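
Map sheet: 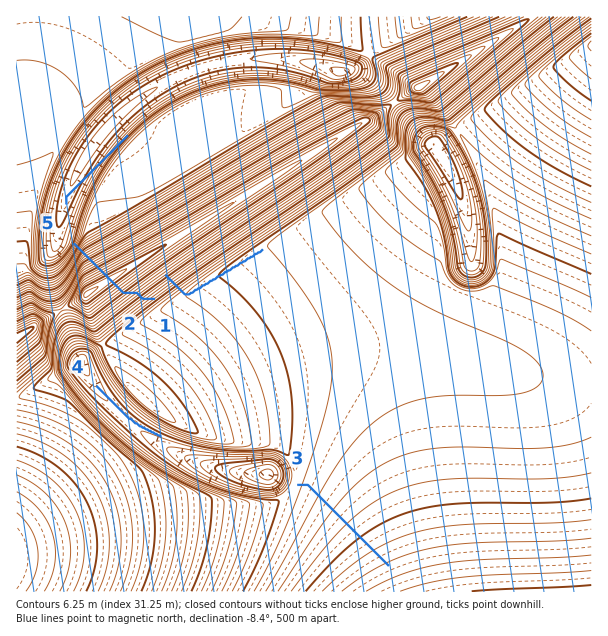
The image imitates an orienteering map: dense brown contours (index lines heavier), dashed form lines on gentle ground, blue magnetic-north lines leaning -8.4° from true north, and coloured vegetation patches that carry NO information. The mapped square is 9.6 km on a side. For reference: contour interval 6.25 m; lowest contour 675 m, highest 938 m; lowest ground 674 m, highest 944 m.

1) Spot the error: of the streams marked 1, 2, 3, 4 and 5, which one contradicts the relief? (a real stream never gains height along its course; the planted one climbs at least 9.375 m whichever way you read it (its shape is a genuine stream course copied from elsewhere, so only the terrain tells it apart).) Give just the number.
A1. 2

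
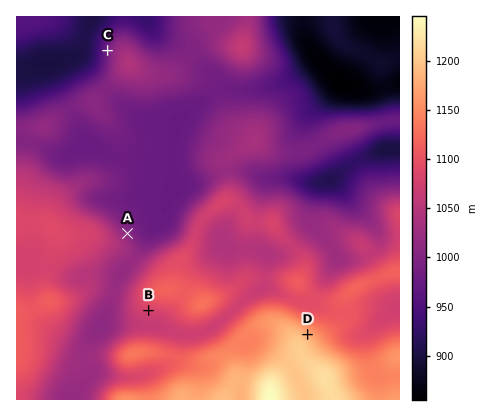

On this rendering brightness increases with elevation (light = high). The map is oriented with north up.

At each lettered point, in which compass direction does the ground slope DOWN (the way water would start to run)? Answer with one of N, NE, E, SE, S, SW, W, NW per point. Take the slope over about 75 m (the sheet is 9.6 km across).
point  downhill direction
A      NE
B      S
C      W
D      NE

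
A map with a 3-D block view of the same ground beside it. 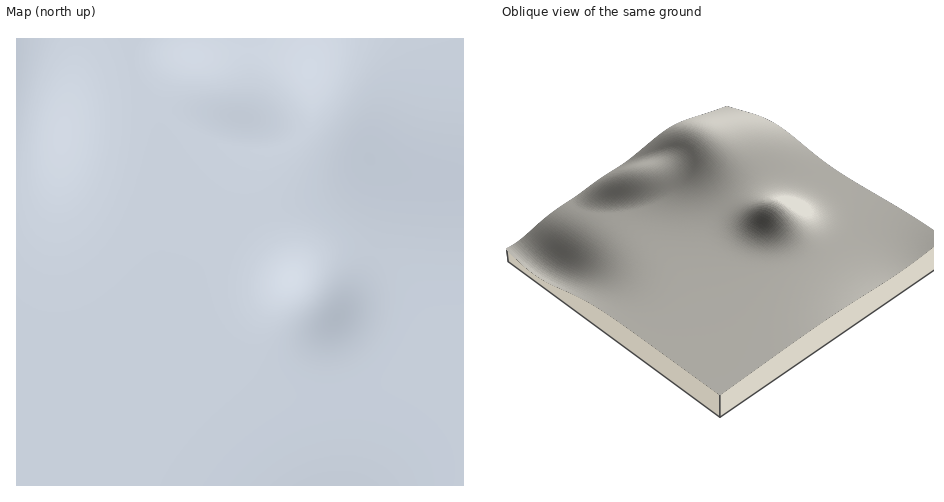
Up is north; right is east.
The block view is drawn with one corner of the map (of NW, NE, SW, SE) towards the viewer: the SW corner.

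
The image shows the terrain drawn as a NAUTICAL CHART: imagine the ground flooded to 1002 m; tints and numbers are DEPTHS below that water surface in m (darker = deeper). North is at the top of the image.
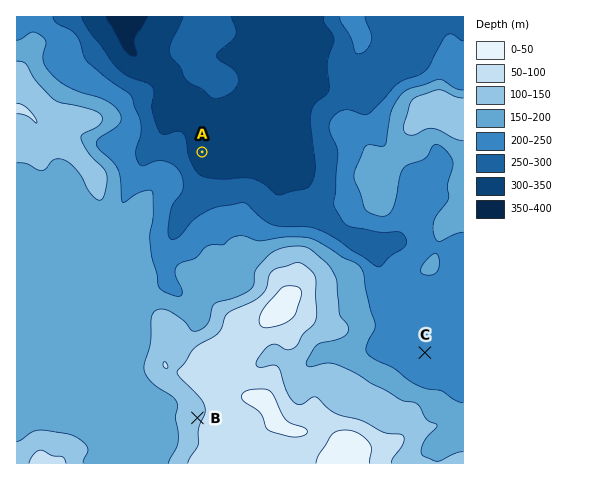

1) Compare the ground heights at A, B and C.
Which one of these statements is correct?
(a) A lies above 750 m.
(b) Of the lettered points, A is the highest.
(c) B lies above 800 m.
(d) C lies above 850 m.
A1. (c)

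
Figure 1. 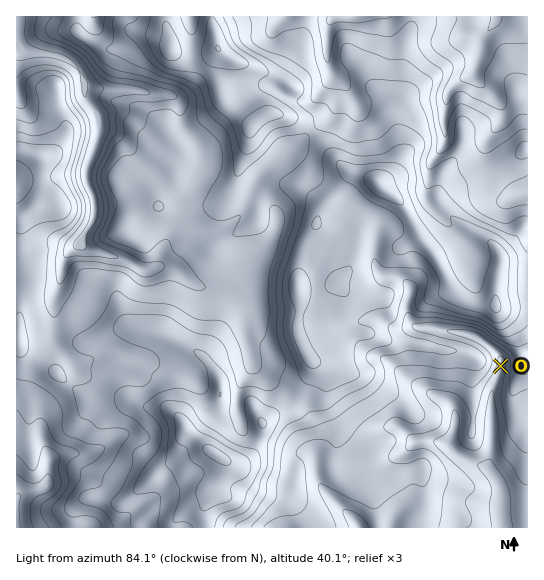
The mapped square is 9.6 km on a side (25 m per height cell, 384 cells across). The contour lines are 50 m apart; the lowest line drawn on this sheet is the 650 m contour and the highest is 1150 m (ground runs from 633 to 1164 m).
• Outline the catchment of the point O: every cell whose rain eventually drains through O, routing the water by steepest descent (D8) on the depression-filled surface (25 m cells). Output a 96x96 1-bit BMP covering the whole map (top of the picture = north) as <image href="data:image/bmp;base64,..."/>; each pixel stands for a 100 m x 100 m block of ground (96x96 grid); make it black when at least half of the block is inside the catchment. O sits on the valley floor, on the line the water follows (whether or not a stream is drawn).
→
<image width="96" height="96" href="data:image/bmp;base64,Qk2+BAAAAAAAAD4AAAAoAAAAYAAAAGAAAAABAAEAAAAAAIAEAAATCwAAEwsAAAIAAAAAAAAA////AAAAAAAAAAAAAAAAAAAAAAAAAAAAAAAAAAAAAAAAAAAAAAAAAAAAAAAAAAAAAAAAAAAAAAAAAAAAAAAAAAAAAAAAAAAAAAAAAAAAAAAAAAAAAAAAAAAAAAAAAAAAAAAAAAAAAAAAAAAAAAAAAAAAAAAAAAAAAAAAAAAAAAAAAAAAAAAAAAAAAAAAAAAAAAAAAAAAAAAAAAAAAAAAAAAAAAAAAAAAAAAAAAAAAAAAAAAAAAAAAAAAAAAAAAAAAAAAAAAAAAAAAAAAAAAAAAAAAAAAAAAAAAAAAAAAAAAAAAAAAAAAAAAAAAAAAAAAAAAAAAAAAAAAAAAAAAAAAAAAAAAAAAAAAAAAAAAAAAAAAAAAAAAAAAAAAAAAAAAAAAAAAAAAAAAAAAAAAAAAAAAAAAAAAAAAAAAAAAAAAAAAAAAAAAAAAAAAAAAAAAAAAAAAAAAAAAAAAAAAAAAAAAAAAAAAAAAAAAAAAAAAAAAAAAAAAAAAAAAAAHwAAAAAAAABgAAAAf4AAAAAAAADwAAAB/4AAAAAAAAD4AAA//4AAAAAAAAD8AAf//4AAAAAAAAH+Af///4AAAAAAAAH//////4AAAAAAAAH//////wAAAAAAAAH//////gAAAAAAAAH//////AAAAAAAAAH/////+AAAAAAAAAH/////8AAAAAAAAAH////+AAAAAAAAAAH////4AAAAAAAAAAH////wAAAAAAAAAAH////gAAAAAAAAAAH////gAAAAAAAAAAH////gAAAAAAAAAAH////AAAAAAAAAAAD///+AAAAAAAAAAAD///+AAAAAAAAAAAD///8AAAAAAAAAAAB///4AAAAAAAAAAAB///4AAAAAAAAAAAB///wAAAAAAAAAAAA///gAAAAAAAAAAAA///gAAAAAAAAAAAA///AAAAAAAAAAAAAf//AAAAAAAAAAAAAf/+AAAAAAAAAAAAAP/+AAAAAAAAAAAAAH/8AAAAAAAAAAAAAD/4AAAAAAAAAAAAAB/gAAAAAAAAAAAAAA/AAAAAAAAAAAAAAAeAAAAAAAAAAAAAAAAAAAAAAAAAAAAAAAAAAAAAAAAAAAAAAAAAAAAAAAAAAAAAAAAAAAAAAAAAAAAAAAAAAAAAAAAAAAAAAAAAAAAAAAAAAAAAAAAAAAAAAAAAAAAAAAAAAAAAAAAAAAAAAAAAAAAAAAAAAAAAAAAAAAAAAAAAAAAAAAAAAAAAAAAAAAAAAAAAAAAAAAAAAAAAAAAAAAAAAAAAAAAAAAAAAAAAAAAAAAAAAAAAAAAAAAAAAAAAAAAAAAAAAAAAAAAAAAAAAAAAAAAAAAAAAAAAAAAAAAAAAAAAAAAAAAAAAAAAAAAAAAAAAAAAAAAAAAAAAAAAAAAAAAAAAAAAAAAAAAAAAAAAAAAAAAAAAAAAAAAAAAAAAAAAAAAAAAAAAAAAAAAAAAAAAAAAAAAAAAAAAAAAAAAAAAAAAAAAAAAAAAAAAAAAAAAAAAAAAAAAAAAAAAAAAAAAAAAAAAAAAAAAAAAA="/>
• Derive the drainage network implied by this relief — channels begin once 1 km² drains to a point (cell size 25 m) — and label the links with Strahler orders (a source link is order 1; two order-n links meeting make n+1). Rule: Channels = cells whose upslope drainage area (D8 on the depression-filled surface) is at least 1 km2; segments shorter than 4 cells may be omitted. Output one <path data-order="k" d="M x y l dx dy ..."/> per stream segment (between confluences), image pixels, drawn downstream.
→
<path data-order="1" d="M277 527l9 0"/><path data-order="1" d="M150 499l-12 8-20 20-32 0"/><path data-order="3" d="M490 471l7 8 2 10 2 1 0 31 1 1 0 5"/><path data-order="2" d="M49 462l0 19-2 1 0 3-4 4-10 1-2 1-5 0-8 6 0 4-1 1 0 25"/><path data-order="1" d="M314 454l1 1 0 15 2 1 0 6 4 9 34 35 4 6"/><path data-order="2" d="M453 449l8 8 16 8 9 2 4 4"/><path data-order="1" d="M42 439l1 6 3 4 1 6 2 2 0 5"/><path data-order="1" d="M117 438l-12 9-11 6-5 0-2 1-25 0-7 3-6 5"/><path data-order="1" d="M398 427l3 2 13 13 7 0 1-1 13 0 6 2 4 0 8 6"/><path data-order="1" d="M238 411l0-5-1-1 1-14 4-9 4-4 5-9 0-11-1-1-1-10-2-1 0-5-1-2 0-36-13-13-4 0-2-1-20 0-1-2"/><path data-order="1" d="M415 385l8 5 16 8 6 1 9 10 0 4 1 1 0 9-1 2-1 10-2 2 0 9 2 3"/><path data-order="2" d="M73 363l-18-17-1-3 0-46 4-8 1-10 2-1 0-5 1-2 0-6 3-7 20-20"/><path data-order="1" d="M151 361l-8-2-1-1-4 0-1-1-6 0-1-2-4 0-7-2-14 0-19 9-3 0-1 1-9 0"/><path data-order="2" d="M417 327l14 0 2 2 13 1 1 1 7 0 1 2 8 0 2 1 4 0 1 1 8 2 12 10 1 0 8 8 2 3 0 12-2 1-1 7-4 7-1 8-2 1 0 60-1 1 0 16"/><path data-order="1" d="M355 325l7-4 4 0 1-2 12 0 11 8 27 0"/><path data-order="2" d="M206 287l-8-1-15-13-6-4-3 0-1-2-18 0"/><path data-order="2" d="M155 267l-5 3-7 0-17-11-8-1-1-1-4 0-10-4-4 0-1-2-8-1-5-3 0-9"/><path data-order="1" d="M245 265l-3 4 0 2-3 6-10 10-23 0"/><path data-order="1" d="M466 243l-33-34-3-4-3-6 0-14 2-2 0-16 5-9 7-8 4-8 0-36 1-1 0-7 1-1 0-3 2-3 12-12 9-4 4-4"/><path data-order="3" d="M85 238l1-8 4-4 4-9 0-18-8-18 0-11 1-1 0-4 3-4 0-3 3-4 2-11 3-5 0-15-1-1-2-12"/><path data-order="1" d="M347 215l6-5 6 0 12 5 8 8 0 6-2 6 0 7-2 1 0 23 10 11 12 0 6 4 7 6 0 8-3 7 0 13 3 6 7 6"/><path data-order="1" d="M513 197l4-3 9-1 1-2"/><path data-order="1" d="M283 154l-1 0-9 9-2 0-13 14-4 8-1 6-3 4 0 3-7 13-14 15-6 3-30 0-2 1-6 0-10 4-10 11-3 6 0 10-7 6"/><path data-order="1" d="M201 153l0-3-6-9-9-10-4-6 0-6-1-1 0-13-8-10-22-1-1-1-5 0-2-2-5 0-1-1-50 0 0-8-5-7"/><path data-order="1" d="M499 123l2-1 0-17-7-8 0-2-20-20 0-4"/><path data-order="1" d="M98 114l-3-4"/><path data-order="3" d="M95 110l-9-11 0-2-1-2 0-6-2-2 0-9-1-3"/><path data-order="1" d="M357 105l-2-4-8-12-16-16"/><path data-order="1" d="M282 94l4 1 3 3 6 1 2 2 13 0 3-2 17-17 1-9"/><path data-order="1" d="M17 89l0-30 2-5 0-3-2-2 0-6"/><path data-order="3" d="M82 75l-5-8-6-5-10-5-3 0-1-2-6 0-1-1-8 0-1-1-12 0-2-2-2 0-8-8"/><path data-order="2" d="M331 73l-2-10-2-1 0-35 2-1 0-3 5-5 3 0 1-1 20 0"/><path data-order="2" d="M474 71l3-9 1-1 0-3 1-1 0-4 2-2 0-10 1-2 0-2 12-12 3-8"/><path data-order="3" d="M17 43l0-26"/><path data-order="1" d="M375 17l-17 0"/>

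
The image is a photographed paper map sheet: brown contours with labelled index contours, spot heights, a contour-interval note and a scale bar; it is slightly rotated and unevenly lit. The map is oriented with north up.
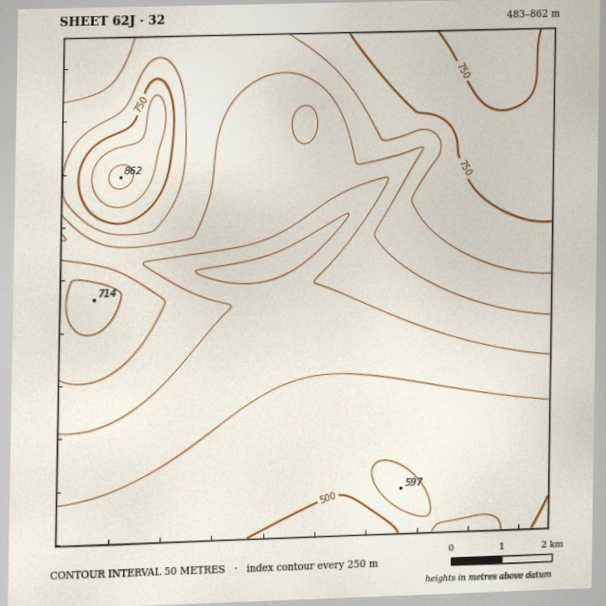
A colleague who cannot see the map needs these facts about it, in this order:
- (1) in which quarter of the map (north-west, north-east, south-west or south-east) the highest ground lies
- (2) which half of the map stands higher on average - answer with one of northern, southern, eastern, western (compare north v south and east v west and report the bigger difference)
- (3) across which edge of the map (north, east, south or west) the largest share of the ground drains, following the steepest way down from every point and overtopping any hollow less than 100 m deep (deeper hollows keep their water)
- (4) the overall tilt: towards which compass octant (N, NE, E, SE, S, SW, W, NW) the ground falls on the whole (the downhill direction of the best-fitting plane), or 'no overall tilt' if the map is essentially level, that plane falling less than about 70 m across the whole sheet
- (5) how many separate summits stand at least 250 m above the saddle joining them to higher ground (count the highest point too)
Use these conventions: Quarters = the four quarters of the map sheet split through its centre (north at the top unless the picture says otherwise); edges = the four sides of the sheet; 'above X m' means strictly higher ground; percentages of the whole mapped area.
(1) Look to the north-west quarter for the highest ground.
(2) On average the northern half of the map is the higher ground.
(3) The largest share of the runoff leaves by the southern edge.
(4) Overall the map slopes down towards the south.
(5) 1 summit rises at least 250 m above its surroundings.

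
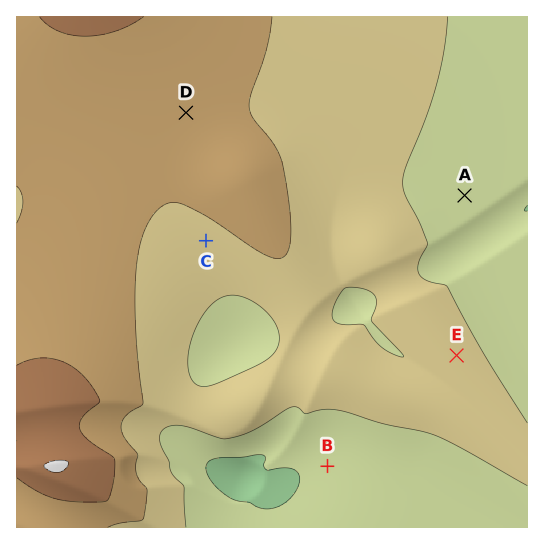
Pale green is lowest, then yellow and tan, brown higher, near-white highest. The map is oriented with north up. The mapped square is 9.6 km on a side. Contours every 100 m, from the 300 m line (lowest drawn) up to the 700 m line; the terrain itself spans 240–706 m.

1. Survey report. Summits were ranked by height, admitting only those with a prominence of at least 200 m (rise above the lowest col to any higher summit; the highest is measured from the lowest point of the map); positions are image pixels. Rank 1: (57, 465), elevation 706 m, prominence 466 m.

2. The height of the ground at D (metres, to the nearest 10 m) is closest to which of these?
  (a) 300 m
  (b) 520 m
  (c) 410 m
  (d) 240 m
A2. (b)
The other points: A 370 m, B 320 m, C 470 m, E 440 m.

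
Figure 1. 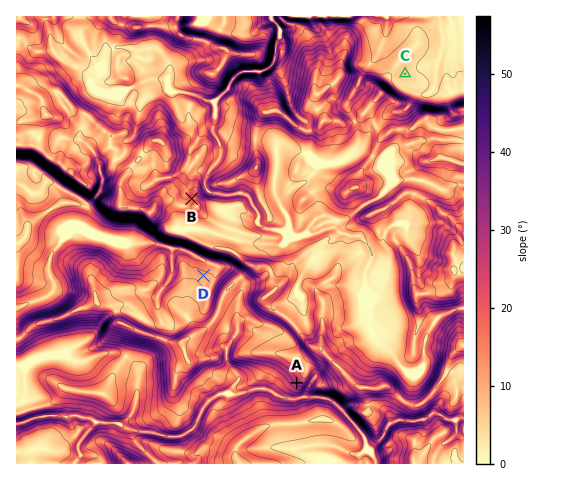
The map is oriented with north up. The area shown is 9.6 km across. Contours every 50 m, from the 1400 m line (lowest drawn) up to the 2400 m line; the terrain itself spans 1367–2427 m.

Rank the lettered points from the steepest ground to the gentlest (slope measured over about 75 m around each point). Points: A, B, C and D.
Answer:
A B D C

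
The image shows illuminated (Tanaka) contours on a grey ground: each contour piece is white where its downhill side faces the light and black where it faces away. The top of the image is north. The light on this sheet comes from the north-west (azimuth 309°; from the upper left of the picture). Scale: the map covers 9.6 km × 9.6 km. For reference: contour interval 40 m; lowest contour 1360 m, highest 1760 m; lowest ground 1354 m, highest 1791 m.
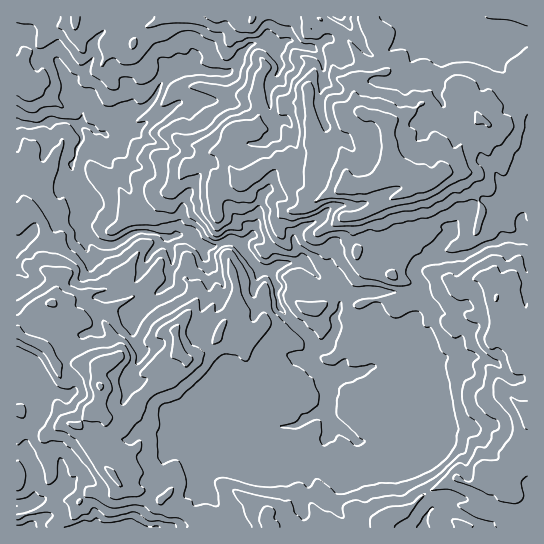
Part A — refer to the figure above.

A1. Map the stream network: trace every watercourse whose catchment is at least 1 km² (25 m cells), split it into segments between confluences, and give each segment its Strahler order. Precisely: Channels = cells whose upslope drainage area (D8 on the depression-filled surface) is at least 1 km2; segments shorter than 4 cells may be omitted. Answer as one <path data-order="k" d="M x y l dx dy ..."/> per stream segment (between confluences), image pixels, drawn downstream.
<path data-order="1" d="M89 527l-12 0"/><path data-order="1" d="M425 521l-2 2 0 4"/><path data-order="1" d="M62 487l-17 12-3 0-1 2-6 0-4 2-8 2-1 1-5 0"/><path data-order="1" d="M199 481l0-4 3-3 1-4 10-9 2-2 6 0 6-4 27-26 5-2"/><path data-order="1" d="M339 457l0-8-9-11-1-5"/><path data-order="1" d="M409 450l-6 0-13-9-15 0"/><path data-order="2" d="M375 441l-20 0-9-10-12-8-4-1"/><path data-order="1" d="M173 439l4-6 1-6 21-24 10 2 5 4 4 1 4 4"/><path data-order="2" d="M329 433l0-8 1-3"/><path data-order="2" d="M259 427l23 0 1-1 12 0 16-11 6-2 8 0 2-3"/><path data-order="1" d="M446 427l-19-9-20 0-20 21-10 0-2 2"/><path data-order="3" d="M330 422l-1-7-2-1 0-4"/><path data-order="2" d="M222 414l4 4 12-1 1-2 8 2 10 9 2 1"/><path data-order="3" d="M327 410l0-21-5-7 0-8-1-3"/><path data-order="1" d="M25 383l-2-1-6 0 0-1"/><path data-order="1" d="M130 375l1-5 6-5 4-8 0-7-6-8-1-8-1-1 0-14 5-8 21-21 8-5 3-4 1-30-1-1-1-9-2 0-6-7"/><path data-order="3" d="M321 371l-6-2-1-6-3-2 0-12-1-2 0-8-1-2"/><path data-order="2" d="M387 363l-4 3-10 0-10 5-2 0-2 2-6 0-4 2-16 0-2-1-6 0-4-3"/><path data-order="1" d="M461 362l-6-4-10 0-12 7-6 5-28 0-6-7-6 0"/><path data-order="1" d="M409 338l-2 1-1 7-16 16-3 1"/><path data-order="3" d="M309 337l-14-14-4-2-12-14-1-2 0-7-1-1 0-11-4-8 0-4-4-3-8-1-3-3"/><path data-order="1" d="M85 334l5-3 7 0 0-13-4-8-3-3 0-6 5-4 15 0 21-11 8-9 10-22 14-14-1-4-3-3"/><path data-order="3" d="M258 267l-5-5-3-5-16-15"/><path data-order="1" d="M209 263l-4-5 0-3-3-4 0-4-1-1"/><path data-order="2" d="M302 262l-13 0-2 1-8 2-5 4-4 0-1 1-11-3"/><path data-order="2" d="M427 259l-8 3-4 4 0 8 2 1 0 3 4 5 0 3-3 4-3 1-50 0-2 2-4 0-1 1-7 1-5 3-7 7 0 5-4 5 0 3-1 1 3 6 0 4-4 8-3 2-1 6-3 2-8 0-9-10"/><path data-order="3" d="M201 246l-3-1-5-6 0-1-2 0-4-4-14 1"/><path data-order="3" d="M234 242l-11 0-6 4-16 0"/><path data-order="2" d="M513 239l-7 0-8 4-9 0-7 3-3 3-10 5-7 1-1 2-6 0-1 1-23 0-1 1-3 0"/><path data-order="1" d="M401 237l2 0 10-4 4 0 5-3 8 0 1-1 8 0 2-2 8 0 2 3 0 4-2 1-18 18 0 4-4 2"/><path data-order="3" d="M173 235l-8 0-2-1-2 0"/><path data-order="1" d="M253 235l-6 4-2 4-8 0-3-1"/><path data-order="3" d="M159 234l-2 0-2-1-6 0-2-2-9 0-7 3-16 11-9 0-1-2-6 0-2-1-11-11-3-1-2-4 0-7 1-1 0-12-3-4 0-3-2-4 0-4-4-8 0-17 1-1 0-6 1-1 0-7 7-10 0-4-13-16"/><path data-order="1" d="M321 218l-8 5-3 0-8 4-8 8 0 7 8 13 0 7"/><path data-order="1" d="M527 199l-1 11-4 7 0 6 1 2-1 2 0 4-9 8"/><path data-order="1" d="M334 138l-7-7 0-2-5-10-1-9-2-1 0-12 2-2 0-6 2-6 0-21-2-5-8-8-3-2-7 0-8-4-2-2-7 0-7 6-8 0"/><path data-order="2" d="M105 133l-6 0-1-2-3 0-5-5-3 0-5-4-3 0"/><path data-order="2" d="M79 122l-10-1"/><path data-order="3" d="M69 121l-8 0-2 1-4 0-2 3-36 0"/><path data-order="1" d="M274 121l-3-3 0-5-1-2 0-9-1-1 0-15 2-5 7-7 3-7 0-4-6-6-1-8-3-2"/><path data-order="1" d="M431 115l6-2 5-6 0-5-4-5 0-15-1-1 0-8 12-19 0-7-2-1"/><path data-order="1" d="M178 103l-20 14-9 4-14 10-13 2-5 2-10 0-2-2"/><path data-order="1" d="M69 82l4 15 10 10 0 8-1 2 0 2-3 3"/><path data-order="1" d="M413 59l0-2 2-4 10-10 1 0 5-5 7 0 1-3"/><path data-order="2" d="M271 47l-6-4-12 0-3 2-9 9-4 9-10 10-8 0-1-2-13 0-2-1-17 0-1-1-6 0-4 4-2 0-4 4-2 0-5 5-3 4 0 3-4 8-10 12-8 4-11 2-4 4-8 4-8 8 0 2-1 0"/><path data-order="2" d="M447 46l-8-8 0-3"/><path data-order="2" d="M439 35l6-10 1-8"/><path data-order="1" d="M474 35l-5 0-3 2-8 8-3 1-8 0"/>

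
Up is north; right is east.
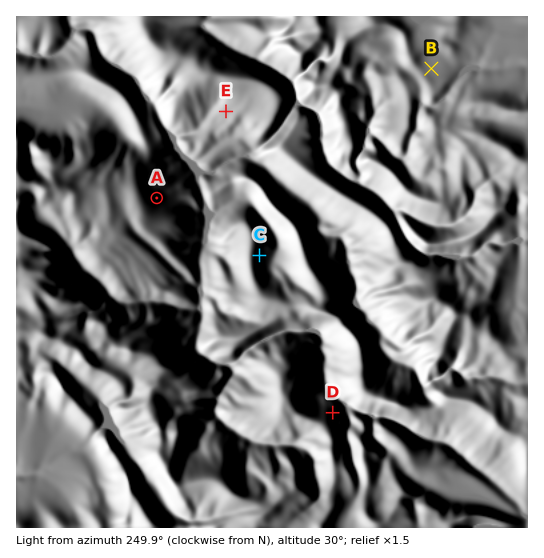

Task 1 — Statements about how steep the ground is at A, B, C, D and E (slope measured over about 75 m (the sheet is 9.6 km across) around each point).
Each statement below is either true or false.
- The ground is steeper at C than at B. true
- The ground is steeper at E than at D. false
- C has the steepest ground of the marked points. false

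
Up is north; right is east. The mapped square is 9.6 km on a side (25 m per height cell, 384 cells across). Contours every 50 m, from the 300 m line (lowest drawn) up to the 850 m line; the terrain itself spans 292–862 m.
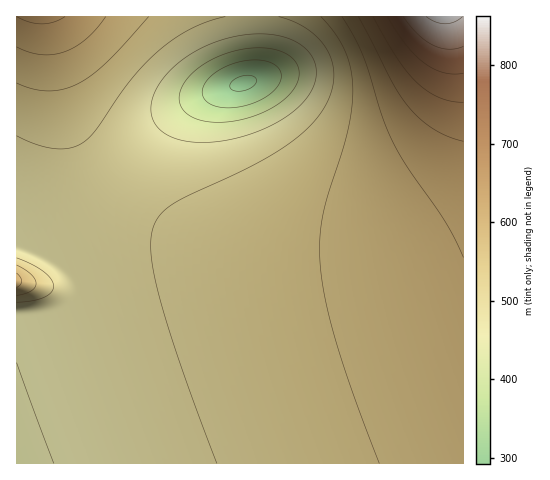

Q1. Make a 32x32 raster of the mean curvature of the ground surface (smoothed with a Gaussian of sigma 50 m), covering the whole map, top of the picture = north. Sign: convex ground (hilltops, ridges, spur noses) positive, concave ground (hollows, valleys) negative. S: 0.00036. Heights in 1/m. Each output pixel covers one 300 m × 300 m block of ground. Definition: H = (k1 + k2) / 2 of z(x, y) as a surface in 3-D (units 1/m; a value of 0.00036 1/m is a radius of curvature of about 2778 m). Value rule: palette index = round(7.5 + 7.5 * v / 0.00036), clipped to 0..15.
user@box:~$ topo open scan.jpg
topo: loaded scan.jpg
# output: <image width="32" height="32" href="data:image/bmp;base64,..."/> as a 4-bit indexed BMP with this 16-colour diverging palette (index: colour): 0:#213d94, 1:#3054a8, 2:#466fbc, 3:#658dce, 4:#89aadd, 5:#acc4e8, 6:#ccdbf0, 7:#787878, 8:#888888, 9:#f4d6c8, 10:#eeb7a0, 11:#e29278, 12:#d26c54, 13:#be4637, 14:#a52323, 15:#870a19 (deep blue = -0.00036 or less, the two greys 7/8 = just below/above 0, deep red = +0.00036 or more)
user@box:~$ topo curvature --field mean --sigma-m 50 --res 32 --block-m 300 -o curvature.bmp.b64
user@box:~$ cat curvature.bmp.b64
<image width="32" height="32" href="data:image/bmp;base64,Qk12AgAAAAAAAHYAAAAoAAAAIAAAACAAAAABAAQAAAAAAAACAAATCwAAEwsAABAAAAAAAAAAlD0hAKhUMAC8b0YAzo1lAN2qiQDoxKwA8NvMAHh4eACIiIgAyNb0AKC37gB4kuIAVGzSADdGvgAjI6UAGQqHAIiIiIiIiIiIiIiIiIiIiIiIiIiIiIiIiIiIiIiIiIiIiIiIiIiIiIiIiIiIiIiIiIiIiIiIiIiIiIiIiIiIiIiIiIiIiIiIiIiIiIiIiIiIiIiIiIiIiIiIiIiIiIiIiIiIiIiIiIiIiIiIiIiIiIiIiIiIiIiIiIiIiIiIiIiIeIiIiIiIiIiIiIiIiIiIiHeIiIiIiIiIiIiIiIiIiIhFd4iIiIiIiIiIiIiIiIiIJEZ4iIiIiIiIiIiIiIiIh/+3eIiIiIiIiIiIiIiIh3f7ZXiIiIiIiIiIiIiIh3d3IEeIiIiIiIiIiIiIiHd3dyZ4iIiIiIiIiIiIiIh3d3d3iIiIiIiIiIiIiIiHd3d3d4iIiIiIiIiIiIiIh3d3d3d4iIiIiIiIiIiIiHd3d3d3eIiIiIiIiIiIiIh3d3d3d3iIiIiIiIiIiIiId3d3d3d3eIiIiIiIiIiIiHd3d3d3d3d3eIiIiIiIiIh3d3d3d3d3d3d3iImZiIiId3d4iHiId3d3d3d4iZiIiHd3iIiIiId3d2ZVVWeIiId3eIiIiIiId3dmUyETVnd3d3iIiIiIiIh3d2QwACRWZ3d4iIiIiIiIiIh3ZTM0VWZ3eIiZiIiIiIiIiIh3ZmZmd4iZmYiIiIiIiIiZiId3Z3eImZmIiIiIiIiIiIiId3d3iZqp"/>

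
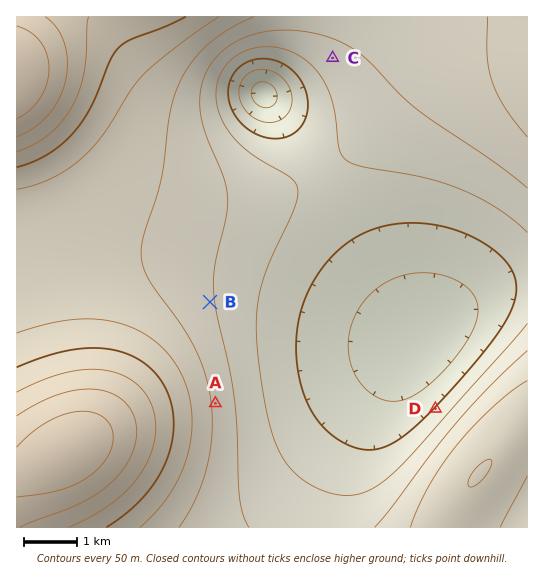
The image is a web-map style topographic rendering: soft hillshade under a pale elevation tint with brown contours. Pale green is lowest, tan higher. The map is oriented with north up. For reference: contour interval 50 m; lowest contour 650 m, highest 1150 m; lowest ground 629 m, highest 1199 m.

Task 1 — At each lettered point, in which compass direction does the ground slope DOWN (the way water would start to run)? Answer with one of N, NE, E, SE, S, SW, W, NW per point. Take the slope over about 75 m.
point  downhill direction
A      E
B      E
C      SW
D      NW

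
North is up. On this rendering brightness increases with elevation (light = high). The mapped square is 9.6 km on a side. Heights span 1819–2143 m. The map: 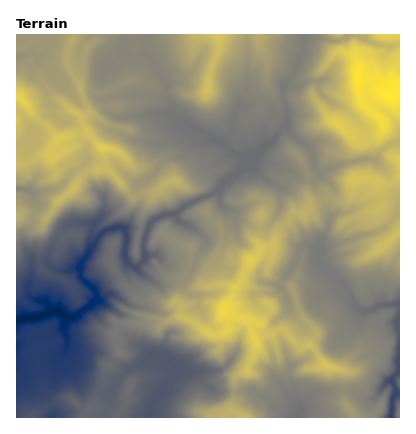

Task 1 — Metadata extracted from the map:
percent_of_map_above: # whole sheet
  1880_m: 95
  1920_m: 90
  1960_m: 80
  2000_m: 57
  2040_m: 31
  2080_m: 10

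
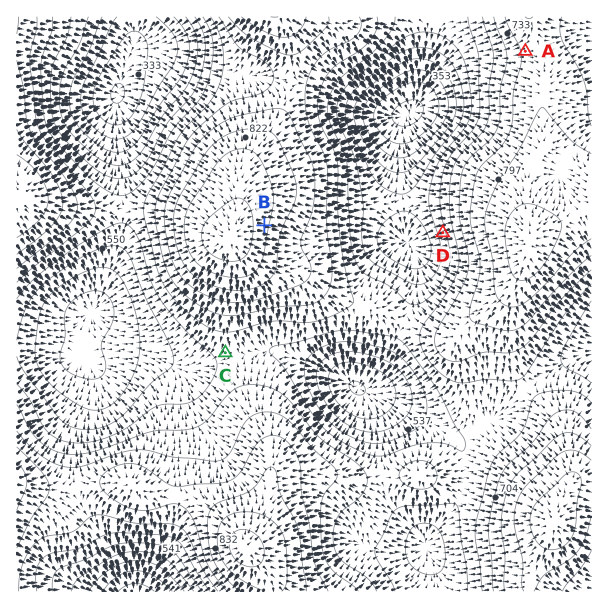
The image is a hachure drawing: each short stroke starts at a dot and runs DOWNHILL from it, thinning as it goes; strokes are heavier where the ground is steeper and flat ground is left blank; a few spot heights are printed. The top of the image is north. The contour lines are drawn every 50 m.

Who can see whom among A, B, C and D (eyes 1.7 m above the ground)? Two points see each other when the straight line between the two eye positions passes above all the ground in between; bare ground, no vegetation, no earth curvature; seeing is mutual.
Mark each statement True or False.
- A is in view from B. True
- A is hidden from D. True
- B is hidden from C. True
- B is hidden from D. False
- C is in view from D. False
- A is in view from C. False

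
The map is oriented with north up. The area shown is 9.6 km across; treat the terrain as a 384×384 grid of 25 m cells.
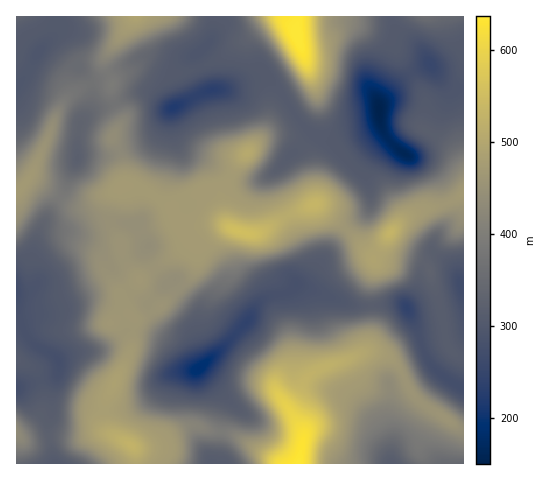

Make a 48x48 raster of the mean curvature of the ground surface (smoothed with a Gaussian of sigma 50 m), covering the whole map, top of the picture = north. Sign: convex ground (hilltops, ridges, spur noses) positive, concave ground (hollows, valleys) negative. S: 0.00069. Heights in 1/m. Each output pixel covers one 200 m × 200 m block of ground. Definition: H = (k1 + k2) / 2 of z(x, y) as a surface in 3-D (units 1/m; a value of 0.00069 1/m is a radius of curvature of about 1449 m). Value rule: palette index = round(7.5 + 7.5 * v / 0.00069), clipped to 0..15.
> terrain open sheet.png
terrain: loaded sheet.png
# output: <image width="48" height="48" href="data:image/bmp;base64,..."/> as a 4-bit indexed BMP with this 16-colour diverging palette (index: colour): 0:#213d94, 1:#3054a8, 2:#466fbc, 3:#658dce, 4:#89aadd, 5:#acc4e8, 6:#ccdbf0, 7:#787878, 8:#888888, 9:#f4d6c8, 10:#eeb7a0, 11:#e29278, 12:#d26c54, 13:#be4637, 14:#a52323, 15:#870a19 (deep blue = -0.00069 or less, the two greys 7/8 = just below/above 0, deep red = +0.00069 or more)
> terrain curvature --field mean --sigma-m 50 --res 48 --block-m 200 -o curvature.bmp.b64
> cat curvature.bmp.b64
<image width="48" height="48" href="data:image/bmp;base64,Qk32BAAAAAAAAHYAAAAoAAAAMAAAADAAAAABAAQAAAAAAIAEAAATCwAAEwsAABAAAAAAAAAAlD0hAKhUMAC8b0YAzo1lAN2qiQDoxKwA8NvMAHh4eACIiIgAyNb0AKC37gB4kuIAVGzSADdGvgAjI6UAGQqHAHZVQyOKhpl4vrM2MFv/yd0jeIhURryGd82FSdu5ieyHnqATFN2pmt4yiHdkSMlneP9kWv2qvdp3rHJ5jfxjSt50eWZ2R5h3eepFVLuruYeJy3v8zpUxTM7JeGaIZ3ZnrpRFI8uHdnm928/JlxACnbzaeHV4d3eL/zN3Jet3Z4d3Z5l2UgAH7Zm3WHVWd4rP+ieXNfyIiZQzNFZmUwSf/HeFWIh2aK3+cTiIQ86Zm6MmiYeIYlvv51dUaImoae+UEVaHMn7Jq7EViFOKdL3flHhUVomES/gRI4iXMzrsvNUQExBZhs2+hYqodmdzX+ICV5mpRUSKzOpEMyAGl4zMp4m9yoeHr5AWmph2RmIBm91mh1UAaVWcuZmbzMqZ7zBZqoVFd1IAer6FiqqBBoMp3LqYiKqr+xGKmGaJmGaKqJx0d5vKMnclzJZFm7vNtiSZmFeZh23+p4qGQ2irgyVmqmQ2it/9UzaZl2eHdjjsl5q8kzaIlyF4iGVnZDeYYyeZl2h3diSriIeN6TOHaFKJZVZlQxElYAiZlmiIhjN5mIZ53GB6dnVXZnd2VEM0MDmalWh4dVd5qHh2jMUouGdmZndmZFqDEniag3hXdGmqh4qGZ81ji2VohlZ3U3/8p0apYYl3ZGq5Z5mHZY3FSoMkRGiGR87u/iXIY4iGVGq4eId5mJq5VmcxAld0Ouy62ySWZmdleJqniXZnmYiZdXrLlREgGtqHmkJVRURWmpiHmYZWiId2Zpzd3YMAG8h6qVAHqJJHqGZ4mYdomIdXz//qisuXjLiv+qYB/9MlhleJhmZ5mIdr/7q8l4q7qYR++61gb+gRaZiIZmVph3dqt0V5qZmpiWAay5vZWbtSeqiIeZd4iHdmZVZ3ib3bnbAI3Kq8qLp3doq6mYiYiId3d5q7qazcz5AYu925u7qZZIzLmIiZmqmIiYQ3q6u92CJIVJy3e7u6dFd6uZqqqKypiYAAJ87ucSaJdneIeZzIUxNpqruIlEqHeLgAAmmnE3mrliRWmIvpRBJ3aZhVYhZ3if+hIzRTR6mZQABmmGr9UzNpeXRFU0m8u//2FWZmeqeGAAOYhjbvkzWuyoRGZWm93N/7Rnd3mndyBJyodkKf00Se64VYmHVWd679Z3Z3iXdAb/2XiGJf8yNZ3rVnaahUMTapZlVWipcQv8l3eGQ99iRFffhhA4qphkNoZTWWaaYAjbh3d3ZH22ZmV7hzADeZmHZ4Yxz5R5YRN6mHd3Zni6hqpTSKhTIzNXh3UD/6RmMTNauYd2ZpmKlq2WR5u5UQJYiHII/LdiE2Z7uGd3ZoqGZnqqdniruYh4h1Ae+rxhFomJhUiYZnmVSpRZt2eIq6qYhgCP+ZxDR5qnU0iYdXeae/gwWGZ2aJh3YgT/+HszaJqoQ2mYdWZ4V++0FERmZoiIUBv/9ltSV4iXNpmHh2dlMp/shjI1dWiHMH/95EynhmiGWId2eId2MEu7y6llZndTJM+84zmbx1d2aIdlVndTIVmJms7ZVXYiav+c0xV6pkVWqndw=="/>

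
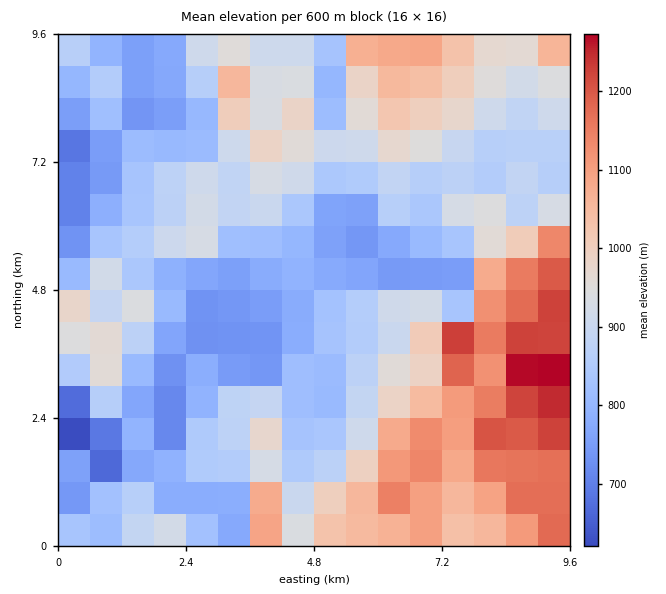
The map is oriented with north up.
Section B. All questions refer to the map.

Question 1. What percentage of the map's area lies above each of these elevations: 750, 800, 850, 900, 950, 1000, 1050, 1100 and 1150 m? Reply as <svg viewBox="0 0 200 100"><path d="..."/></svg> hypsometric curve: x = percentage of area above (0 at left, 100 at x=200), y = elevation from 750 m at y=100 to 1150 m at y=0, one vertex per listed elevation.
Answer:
<svg viewBox="0 0 200 100"><path d="M176 100l-32-12-27-13-26-13-21-12-16-12-15-13-13-13-7-12"/></svg>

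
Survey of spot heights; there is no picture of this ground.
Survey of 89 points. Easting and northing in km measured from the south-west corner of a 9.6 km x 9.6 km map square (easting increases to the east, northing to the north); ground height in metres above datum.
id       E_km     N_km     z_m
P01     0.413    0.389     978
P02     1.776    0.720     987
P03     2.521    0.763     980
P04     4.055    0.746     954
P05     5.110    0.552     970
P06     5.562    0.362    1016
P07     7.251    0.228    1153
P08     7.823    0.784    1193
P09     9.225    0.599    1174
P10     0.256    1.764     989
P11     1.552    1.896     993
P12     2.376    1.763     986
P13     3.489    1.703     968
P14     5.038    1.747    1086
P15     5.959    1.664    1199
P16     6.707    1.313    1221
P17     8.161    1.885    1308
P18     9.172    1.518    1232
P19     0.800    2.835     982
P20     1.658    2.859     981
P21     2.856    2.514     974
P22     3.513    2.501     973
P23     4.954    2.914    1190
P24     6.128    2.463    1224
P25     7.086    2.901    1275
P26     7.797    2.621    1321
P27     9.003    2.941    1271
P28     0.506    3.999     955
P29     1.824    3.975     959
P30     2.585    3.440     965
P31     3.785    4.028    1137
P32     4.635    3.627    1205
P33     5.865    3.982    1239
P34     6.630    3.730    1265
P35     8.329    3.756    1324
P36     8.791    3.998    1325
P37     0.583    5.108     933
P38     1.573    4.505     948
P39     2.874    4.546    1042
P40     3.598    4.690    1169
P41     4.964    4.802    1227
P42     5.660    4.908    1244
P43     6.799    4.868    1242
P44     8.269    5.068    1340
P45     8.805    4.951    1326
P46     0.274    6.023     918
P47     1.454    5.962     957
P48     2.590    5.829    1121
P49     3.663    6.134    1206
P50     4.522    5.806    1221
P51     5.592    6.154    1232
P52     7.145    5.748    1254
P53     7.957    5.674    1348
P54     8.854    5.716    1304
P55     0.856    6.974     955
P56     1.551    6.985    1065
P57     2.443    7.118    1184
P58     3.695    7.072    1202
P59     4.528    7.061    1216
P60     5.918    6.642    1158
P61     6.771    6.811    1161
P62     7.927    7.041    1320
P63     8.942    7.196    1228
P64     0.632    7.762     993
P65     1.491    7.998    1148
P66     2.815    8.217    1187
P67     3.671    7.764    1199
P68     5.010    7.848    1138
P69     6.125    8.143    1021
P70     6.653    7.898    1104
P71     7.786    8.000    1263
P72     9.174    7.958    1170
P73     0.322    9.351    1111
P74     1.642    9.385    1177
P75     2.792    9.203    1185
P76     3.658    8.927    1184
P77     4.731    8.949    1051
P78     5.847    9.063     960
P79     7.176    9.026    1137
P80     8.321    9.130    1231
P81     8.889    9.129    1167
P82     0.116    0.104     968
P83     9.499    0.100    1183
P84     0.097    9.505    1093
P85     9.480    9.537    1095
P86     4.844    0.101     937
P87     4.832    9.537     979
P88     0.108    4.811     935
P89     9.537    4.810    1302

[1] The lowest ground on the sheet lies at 910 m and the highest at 1360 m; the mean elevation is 1135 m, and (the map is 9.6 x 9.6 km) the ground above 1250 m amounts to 16.3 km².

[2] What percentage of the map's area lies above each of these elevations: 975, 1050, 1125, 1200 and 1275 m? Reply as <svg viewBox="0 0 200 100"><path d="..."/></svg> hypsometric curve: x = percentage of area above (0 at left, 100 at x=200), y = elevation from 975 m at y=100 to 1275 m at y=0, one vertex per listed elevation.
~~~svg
<svg viewBox="0 0 200 100"><path d="M168 100l-33-25-18-25-43-25-49-25"/></svg>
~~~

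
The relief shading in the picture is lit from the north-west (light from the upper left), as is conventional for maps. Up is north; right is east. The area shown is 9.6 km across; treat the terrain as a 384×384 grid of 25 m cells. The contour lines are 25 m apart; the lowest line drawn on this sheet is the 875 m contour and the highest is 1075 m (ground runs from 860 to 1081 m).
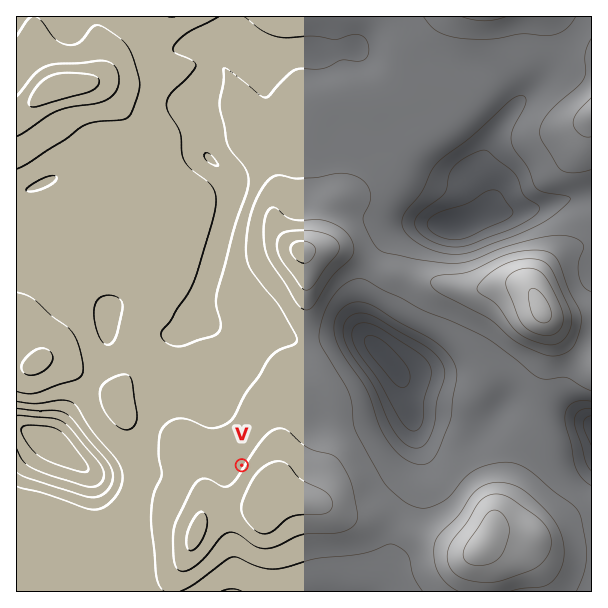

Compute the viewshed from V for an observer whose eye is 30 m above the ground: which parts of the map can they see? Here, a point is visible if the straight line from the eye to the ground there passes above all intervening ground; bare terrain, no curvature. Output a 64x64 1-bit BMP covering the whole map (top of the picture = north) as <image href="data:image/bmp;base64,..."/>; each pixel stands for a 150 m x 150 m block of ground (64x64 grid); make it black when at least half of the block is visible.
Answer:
<image width="64" height="64" href="data:image/bmp;base64,Qk0+AgAAAAAAAD4AAAAoAAAAQAAAAEAAAAABAAEAAAAAAAACAAATCwAAEwsAAAIAAAAAAAAA////AAAAAAD4AAAAAAAAAPwAAAAAAAAA/gAAAAAAAAD/AAAAAAAAAP+AAAAAAAAA/8AAAAAAAAD/4AwAAAAAAP/wDgAAAAAA//gOAAAAAAD/DA/AAAAAAPwGD+AAAAAA+AcP4AAAAADgB8/wAAAAAIAH//AAAAAAAAf/+AAAAAAAD//4AAAAAAAf//gAAAAAAB//+AAAAAAAP//4AAAAAAA///wAAAAAAD///gAAAADwP///wAAAAP4////wAAAA/x///+AAAAB/D///4AAAAT+Hj//AAAB/H4cB/8AAP/kfhwD/wAH/8A+HAP/AB//wH4fB/8Af/+D/h+P/wD//4P+H8//g///Af8///////8D///3/////gP///P///x+A///8///wBgD///z//wAAAP///P/4AAAA///8fAAAAAD///x4AAAAAP///jAAAAAAP//+AAAAAAAH//4AAAAAAAH//gAAAAAAAP/iAAAAAAAAP8AAAAAAAMAfgAAAAAAA8B+BAAAAAAD8H4PAAAYAAP+/g+AAB4D///+H4AAHwP///wfAAAPg///+B8AAA/j/f/4PwAAB/H8//w+AAAH+cB//ngAAAP/4A//+AAAA4/wAP/4AAACD/wAMPgAAAAf/AAQAAAAAD/8ABgAAAAA//wAPwAAAAD//AA/4AAAAP/8AD/5wAAA//w=="/>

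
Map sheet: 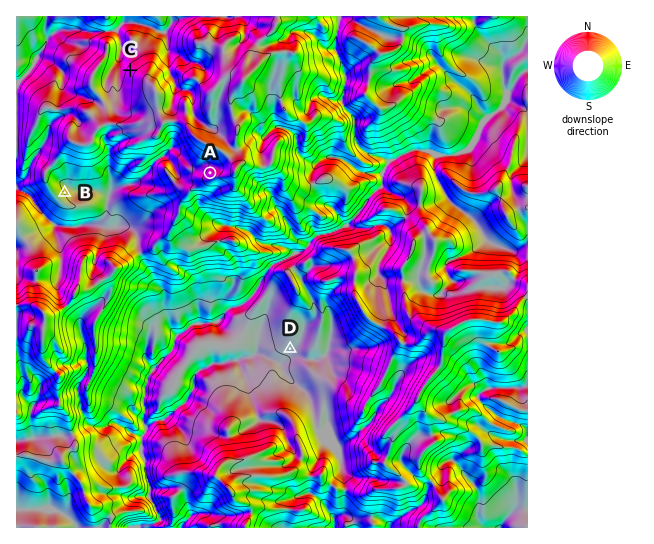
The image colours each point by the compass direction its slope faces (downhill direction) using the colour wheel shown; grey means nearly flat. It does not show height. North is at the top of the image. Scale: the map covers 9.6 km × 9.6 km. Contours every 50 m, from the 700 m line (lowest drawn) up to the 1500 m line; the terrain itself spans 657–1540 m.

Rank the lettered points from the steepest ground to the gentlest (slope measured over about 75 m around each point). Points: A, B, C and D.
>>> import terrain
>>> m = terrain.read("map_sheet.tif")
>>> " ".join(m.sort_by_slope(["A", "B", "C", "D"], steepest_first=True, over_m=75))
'C A B D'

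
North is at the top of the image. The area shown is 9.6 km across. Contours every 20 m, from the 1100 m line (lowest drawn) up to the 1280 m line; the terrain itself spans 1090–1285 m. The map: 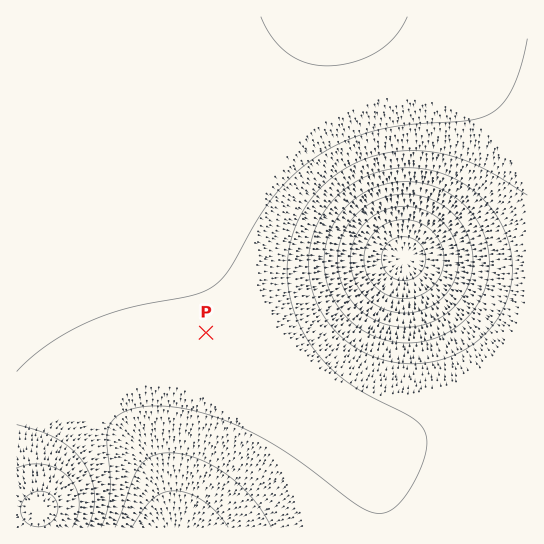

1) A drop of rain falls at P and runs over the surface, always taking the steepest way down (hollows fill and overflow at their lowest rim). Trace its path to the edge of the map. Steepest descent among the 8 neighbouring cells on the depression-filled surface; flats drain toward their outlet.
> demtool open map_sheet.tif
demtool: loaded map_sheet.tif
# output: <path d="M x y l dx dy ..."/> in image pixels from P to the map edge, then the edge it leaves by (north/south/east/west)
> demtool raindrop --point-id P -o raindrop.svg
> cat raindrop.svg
<path d="M206 333l0 113-3 4 0 3-4 8 0 4-2 5-2 9-1 2-1 10-3 7 0 5-3 6 0 4-1 1-1 8-3 5"/>
exit: south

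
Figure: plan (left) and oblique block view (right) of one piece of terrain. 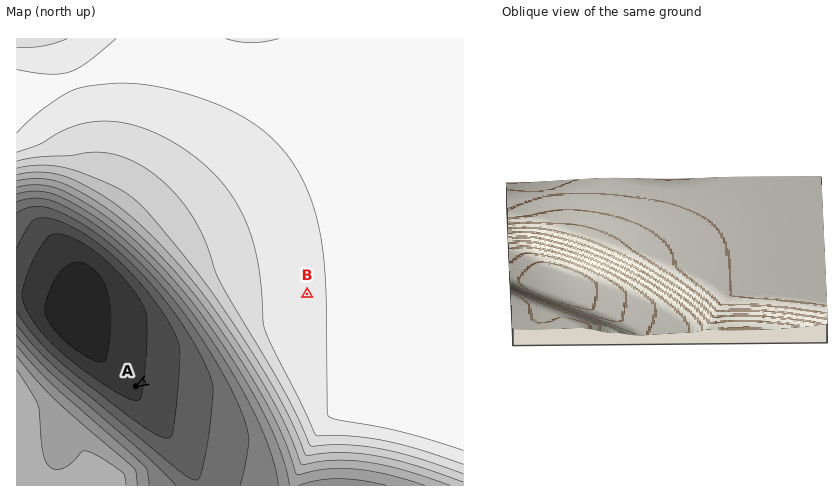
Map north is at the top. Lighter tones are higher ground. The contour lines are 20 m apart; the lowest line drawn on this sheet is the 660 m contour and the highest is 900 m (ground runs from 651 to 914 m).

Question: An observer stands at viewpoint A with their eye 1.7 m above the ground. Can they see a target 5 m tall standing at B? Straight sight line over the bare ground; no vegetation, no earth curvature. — no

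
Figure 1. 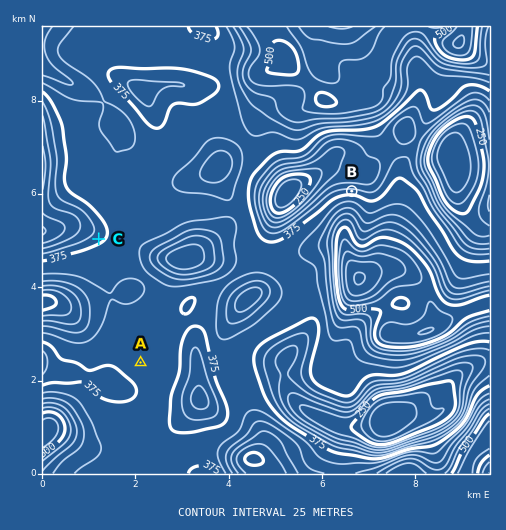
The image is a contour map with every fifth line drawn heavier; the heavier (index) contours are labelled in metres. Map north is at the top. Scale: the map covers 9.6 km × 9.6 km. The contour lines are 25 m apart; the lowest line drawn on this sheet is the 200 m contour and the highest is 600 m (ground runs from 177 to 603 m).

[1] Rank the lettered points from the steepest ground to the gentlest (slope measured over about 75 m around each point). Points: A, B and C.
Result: B C A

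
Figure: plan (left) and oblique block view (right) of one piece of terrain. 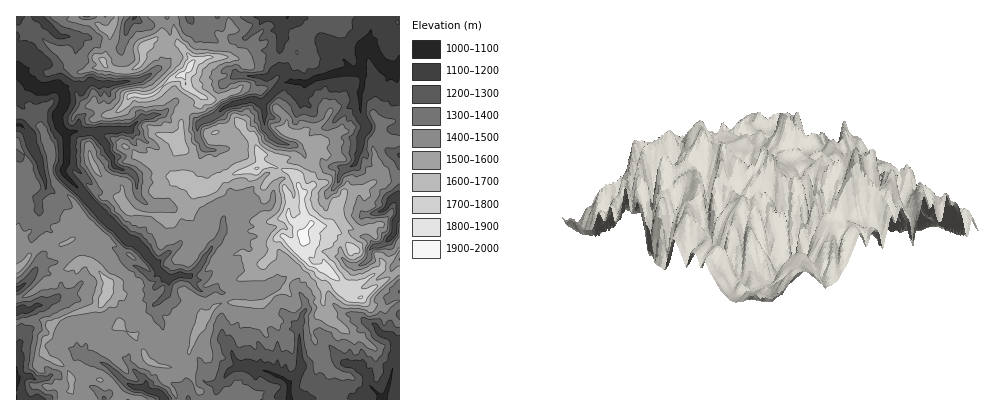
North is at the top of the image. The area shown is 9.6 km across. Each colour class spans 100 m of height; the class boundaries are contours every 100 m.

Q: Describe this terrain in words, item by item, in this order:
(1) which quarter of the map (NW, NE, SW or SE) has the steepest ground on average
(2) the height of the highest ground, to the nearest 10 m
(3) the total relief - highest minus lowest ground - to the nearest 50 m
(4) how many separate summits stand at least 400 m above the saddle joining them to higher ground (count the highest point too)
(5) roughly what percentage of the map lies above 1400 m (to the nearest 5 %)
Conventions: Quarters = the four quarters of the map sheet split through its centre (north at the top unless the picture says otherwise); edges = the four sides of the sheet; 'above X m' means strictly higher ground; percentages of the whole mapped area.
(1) The steepest ground, on average, is in the north-west quarter.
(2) The highest ground is at about 1950 m.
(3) Highest minus lowest: about 850 m of relief.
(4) Counting only tops that stand 400 m proud, the map has 1 summit.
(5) About 50 % of the map lies above 1400 m.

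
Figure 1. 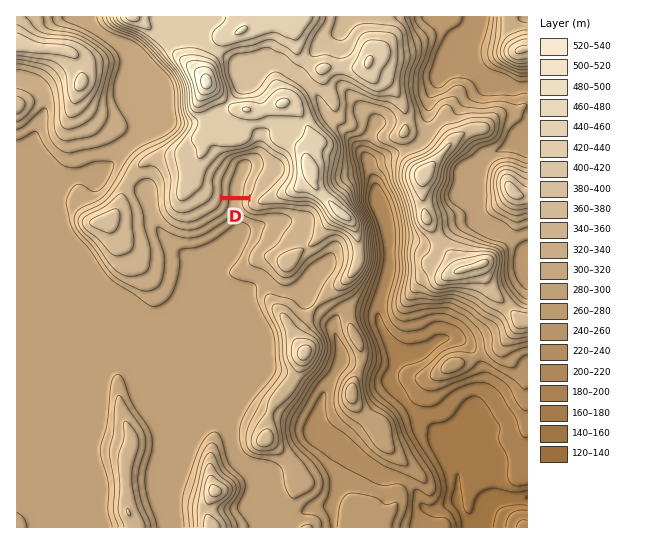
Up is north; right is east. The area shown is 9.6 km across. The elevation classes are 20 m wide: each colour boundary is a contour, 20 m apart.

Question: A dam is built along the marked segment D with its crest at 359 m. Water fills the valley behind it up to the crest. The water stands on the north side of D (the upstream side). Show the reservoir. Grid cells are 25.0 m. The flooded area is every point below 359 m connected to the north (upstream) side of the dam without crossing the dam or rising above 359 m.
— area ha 45.4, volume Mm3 6.97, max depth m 29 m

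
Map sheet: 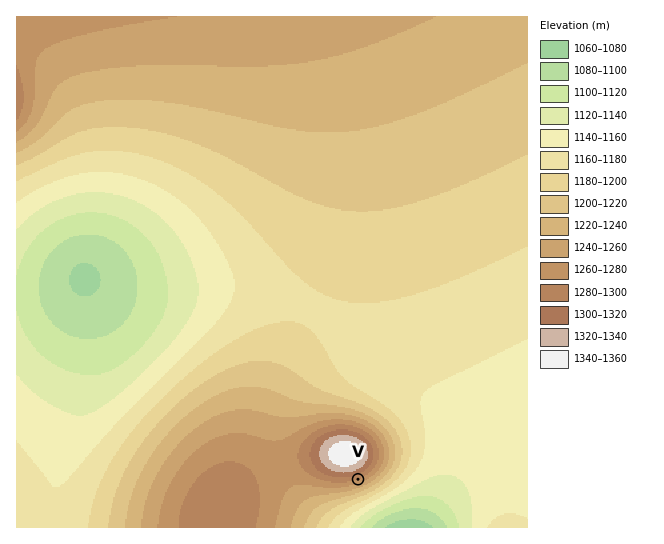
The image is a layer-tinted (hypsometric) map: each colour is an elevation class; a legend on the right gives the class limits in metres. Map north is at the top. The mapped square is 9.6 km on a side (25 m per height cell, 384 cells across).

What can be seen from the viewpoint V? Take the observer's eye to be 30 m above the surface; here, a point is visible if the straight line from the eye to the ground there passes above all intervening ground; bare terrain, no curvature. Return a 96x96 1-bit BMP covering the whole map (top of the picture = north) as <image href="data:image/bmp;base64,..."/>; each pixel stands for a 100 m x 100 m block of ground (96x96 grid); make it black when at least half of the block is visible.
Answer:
<image width="96" height="96" href="data:image/bmp;base64,Qk2+BAAAAAAAAD4AAAAoAAAAYAAAAGAAAAABAAEAAAAAAIAEAAATCwAAEwsAAAIAAAAAAAAA////AAAAAAAAAAAAB/////////8AAAAAB/////////8AAAAAB/////////8AAAAAB/////////8AAAAAB/////////8AAAAAB/////////8AAAAAB/////////8AAAAAA/////////8AAAAAA/////////8AAAAAA//gH/////8AAAAAA/8AD/////8AAAAAA/AAB/P///8AAAAAAQAAAYD///8AAAAAAAAAAAA///8AAAAAAAAAAAAf//8AAAAAAAAAAAAP//8AAAAAAAAAAAAH//8AAAAAAAAAAAAD//8AAAAAAAAAAAAB//8AAAAAAAAAAAAB//8AAAAAAAAAAAAA//8AAAAAAAAAAAAAf/8AAAAAAAAAAAAAf/8AAAAAAAAAAAAAP/8AAAAAAAAAAAAAH/8AAAAAAAAAAAAAH/8AAAAAAAAAAAAAD/8AAAAAAAAAAAAAD/8AAAAAAAAAAAAAB/8AAAAAAAAAAAAAA/8AAAAAAAAAAAAAA/8AAAAAAAAAAAAAAf8AAAAAAAAAAAAAAf8AAAAAAAAAAAAAAP8AAAAAAAAAAAAAAH8AAAAAAAAAAAAAAH8AAAAAAAAAAAAAAD8AAAAAAAAAAAAAAB8AAAAAAAAAAAAAAB8AAAAAAAAAAAAAAA8AAAAAAAAAAAAAAA8AAAAAAAAAAAAAAAcAAAAAAAAAAAAAAAMAAAAAAAAAAAAAAAMAAAAAAAAAAAAAAAEAAAAAAAAAAAAAAAEAAAAAAAAAAAAAAAAAAAAAAAAAAAAAAAAAAAAAAAAAAAAAAAAAAAAAAAAAAAAAAAAAAAAAAAAAAAAAAAAAAAAAAAAAAAAAAAAAAAAAAAAAAAAAAAAAAAAAAAAAAAAAAAAAAAAAAAAAAAAAAAAAAAAAAAAAAAAAAAAAAAAAAAAAAAAAAAAAAAAAAAAAAAAAAAAAAAAAAAAAAAAAAAAAAAAAAAAAAAAAAAAAAAAAAAAAAAAAAAAAAAAAAAAAAAAAAAAAAAAAAAAAAAAAAAAAAAAAAAAAAAAAAAAAAAAAAAAAAAAAAAAAAAAAAAAAAAAAAAAAAAAAAAAAAAAAAAAAAAAAAAAAAAAAAAAAAAAAAAAAAAAAAAAAAAAAAAAAAAAAAAAAAAAAAAAAAAAAAAAAAAAAAAAAAAAAAAAAAAAAAAAAAAAAAAAAAAAAAAAAAAAAAAAAAAAAAAAAAAAAAAAAAAAAAAAAAAAAAAAAAAAAAAAAAAAAAAAAAAAAAAAAAAAAAAAAAAAAAAAAAAAAAAAAAAAAAAAAAAAAAAAAAAAAAAAAAAAAAAAAAAAAAAAAAAAAAAAAAAAAAAAAAAAAAAAAAAAAAAAAAAAAAAAAAAAAAAAAAAAAAAAAAAAAAAAAAAAAAAAAAAAAAAAAAAAAAAAAAAAAAAAAAAAAAAAAAAAAAAAAAAAAAAAAAAAAAAAAAAAAAAAAAAAAAAAAAAAAAAAAAAAAAAAAAAAAAAAAAAAAAAAAAAAAAAAAAAAAAAAAAAAAAAAAAAAAAAAAAAAAAAAAAAAAAAAAAAAAAAA="/>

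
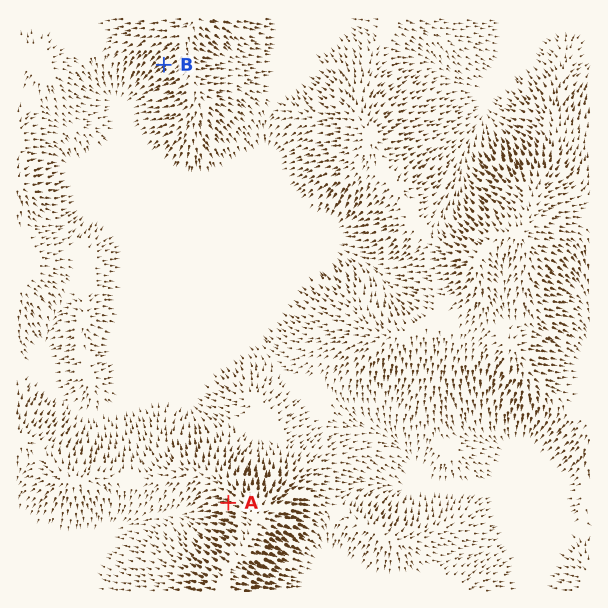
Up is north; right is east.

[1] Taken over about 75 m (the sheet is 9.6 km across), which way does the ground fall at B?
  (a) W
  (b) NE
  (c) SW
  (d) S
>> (c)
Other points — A W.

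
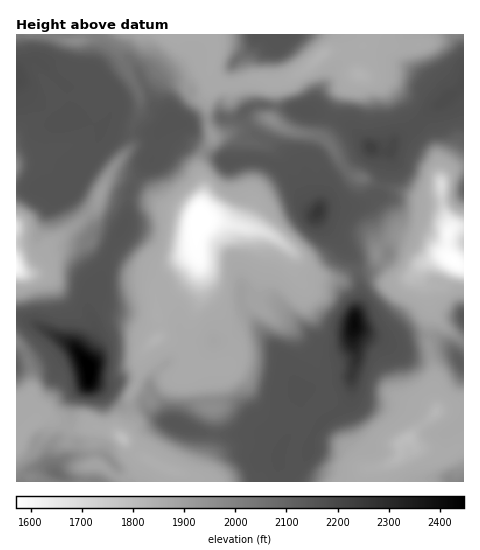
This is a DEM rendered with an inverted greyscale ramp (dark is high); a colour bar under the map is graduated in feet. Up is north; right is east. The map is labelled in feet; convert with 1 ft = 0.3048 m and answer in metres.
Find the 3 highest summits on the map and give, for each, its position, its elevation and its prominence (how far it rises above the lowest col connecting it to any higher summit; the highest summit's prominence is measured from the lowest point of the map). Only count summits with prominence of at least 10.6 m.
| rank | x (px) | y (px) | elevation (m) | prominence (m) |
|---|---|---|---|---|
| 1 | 89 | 368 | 746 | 267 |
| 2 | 355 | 324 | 735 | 132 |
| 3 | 319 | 211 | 688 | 43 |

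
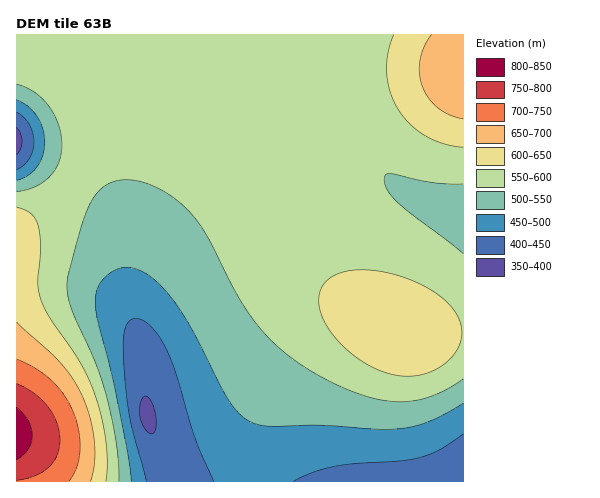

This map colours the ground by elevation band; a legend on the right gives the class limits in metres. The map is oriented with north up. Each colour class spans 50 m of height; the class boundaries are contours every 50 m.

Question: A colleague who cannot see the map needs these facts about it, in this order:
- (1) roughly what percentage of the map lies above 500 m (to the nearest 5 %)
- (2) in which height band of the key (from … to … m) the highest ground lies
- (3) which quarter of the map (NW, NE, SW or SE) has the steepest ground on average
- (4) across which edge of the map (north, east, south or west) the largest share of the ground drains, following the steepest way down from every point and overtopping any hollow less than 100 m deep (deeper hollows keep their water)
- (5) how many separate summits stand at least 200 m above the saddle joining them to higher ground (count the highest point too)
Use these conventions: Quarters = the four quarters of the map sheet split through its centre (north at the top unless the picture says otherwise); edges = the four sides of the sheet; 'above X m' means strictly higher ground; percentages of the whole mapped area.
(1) Roughly 80 % of the ground is higher than 500 m.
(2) The highest point is somewhere between 800 and 850 m.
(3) The steepest ground, on average, is in the south-west quarter.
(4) Drainage is mainly to the south: more ground falls towards that edge than towards any other.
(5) There is 1 summit with 200 m or more of prominence.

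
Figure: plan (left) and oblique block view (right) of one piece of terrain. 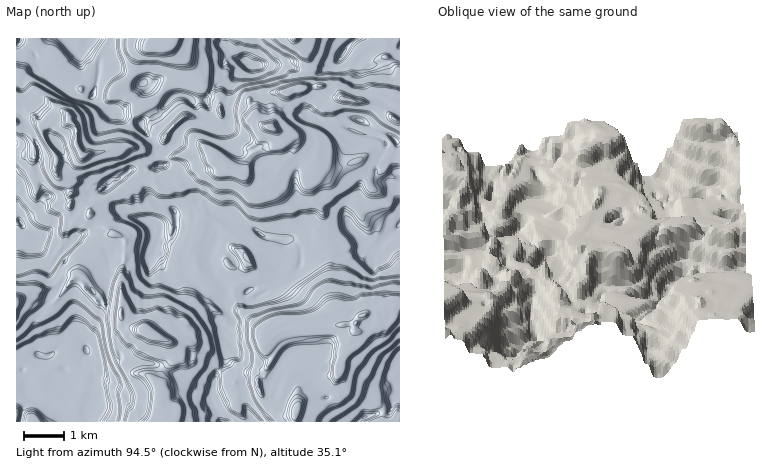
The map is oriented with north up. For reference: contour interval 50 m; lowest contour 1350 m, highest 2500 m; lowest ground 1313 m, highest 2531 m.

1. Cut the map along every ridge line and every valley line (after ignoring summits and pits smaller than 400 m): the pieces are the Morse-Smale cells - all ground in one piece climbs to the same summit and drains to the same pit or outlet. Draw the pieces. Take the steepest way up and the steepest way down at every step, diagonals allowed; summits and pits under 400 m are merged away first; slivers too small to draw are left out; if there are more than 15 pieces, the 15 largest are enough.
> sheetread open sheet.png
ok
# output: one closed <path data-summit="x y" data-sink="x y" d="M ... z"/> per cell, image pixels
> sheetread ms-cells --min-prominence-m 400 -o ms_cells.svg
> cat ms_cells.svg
<path data-summit="400 224" data-sink="146 330" d="M162 165l-18 4-12 0-12 9-10 2-3 8-6 4-1 8 6 6 10 1 9 5-7-2-20 12 10 6 4 6 8 1 5 5 0 20-4 14 1 44 10 9 12 2 27 15 3 14-11 12-4 12 3 10-2 14 5 12 5 4 50 0-2-10-6-10 0-10 4-16 9-12 1-16 3-4-4-10 8-12-8-18 1-14 18 3 8-3 6 5 2 0 16-7 4-12 0-10 5-8 1-14-2-5-20-3-10-8-12-5-14-2-12-5-10-12-12 0-3 4 2 6-1 4-16 0-2-8 1-16-8-24z"/><path data-summit="400 224" data-sink="270 126" d="M324 86l-18 1-21 5-3 12-11 24 9 6 10 20-15 22-17 12-6-3-10-12-16-6-12-9-4-7-24 5-8-1-6-9-12 10 0 10 4-1 16 10 12 25 8 5 6-1 8 10 10 6 18 3 12 5 10 8 14 3 12 0 10-7 6-1 0 6-8 4-5-1 6 6 3 10 14-2 16-7 10 0 8 4 12-1 4-4-15-20-2-6 10-8-1-16 3-10 13-5 10 1-6-4-2-10 10-24-8-7-24-6-2-5 4-6 4 0 28 14 12 8 0-20-26-18-30-5-10-10z"/><path data-summit="40 354" data-sink="146 330" d="M78 280l-6 0-20 24-12-3-8-6-16 5 0 122 148 0 0-10-4-6 2-14-3-10 4-12 11-12-3-14-27-15-12-2-10-9-2-9-14-2-4-6-4 0z"/><path data-summit="400 224" data-sink="364 316" d="M400 225l-22 21-8 2-4-3-4 5-4 1-8 0-8-4-10 0-16 7-14 2-3-10-9-7-6 0 2 15-6 12 0 10-4 12-16 7-2 0-6-5-8 3-18-3-1 14 8 18-8 12 4 8-3 6-1 16-9 12-4 16 0 10 10 20 72 0 3-16-13-8-8 7-6-2-7-5-5-12 0-6 15-24-9-12 0-8 2-4 22-11 6 0 6 6 32-2-4-11 12-4 4 4-1 10 11 0 6-8 8-3 24-3 8-4z"/><path data-summit="254 66" data-sink="270 126" d="M350 46l-4 2-14 20-38 0-8-3-22-1-10 2-6-2-10 10-16 6-10 10-6 8 3 10-1 12 8-1 6-8 16-1 10 8 19 8-14 20 2 6-7 6-5 14 9 13 6 3 6-5 6-2 20-27-10-20-9-6 15-36 20-5 18-1 10 3 10 10 30 5 22 16 4 0 0-72-10 13-22 4-6-7 1-2z"/><path data-summit="254 66" data-sink="172 42" d="M222 38l-134 0-4 12 15 12-1 16-5 18 13 12 10 4 4 4 12 2 10 6 2-3 14-5 10-14 8-7 10 1 6 5 14-1 14-18 18-8 11-10-15-7-11-11z"/><path data-summit="254 66" data-sink="70 120" d="M20 41l-4 5 0 76 4 3 14-3 10 2-3 4 1 6 14 25 10-1 12-5 8 2 30-5 10-4 14 3 16-3 8-6 5-10 13-12 8-2 12 4 7-2 0-10-3-8-14 1-8-6-12 2-14 19-10 3-6 5-10-6-12-2-4-4-10-4-12-12-14 1-28-16-12-11-5-16z"/><path data-summit="400 370" data-sink="364 316" d="M400 306l-8 4-14 1-2 3 2 8-2 4-6 3-14 2-6 9 1 8-7 6-4 10-12-1-10 4-16 0-10 5-10 24 10 5 5 5-3 16 64 0 8-6 24-4 4-12 6-2z"/><path data-summit="20 222" data-sink="70 120" d="M38 122l-12 3-10-3 0 100 4 0 8 8 9 4-1 14 4 0 18 9 20-21 12-7 8-7-20-20-8 0 1-10-2-8-13-10 0-18-14-22-1-6 3-4z"/><path data-summit="20 222" data-sink="146 330" d="M98 222l-8 7-12 7-20 21-18-9-4 0 1-14-9-4-8-8-4 0 0 78 16-8 18-4 12-9 10 2 8-6 0 5 4 6 6-1 8 9 0 7 4 0 4 6 14 3 1-36 4-14 0-20-5-5-8-1-4-6z"/><path data-summit="254 66" data-sink="364 316" d="M340 310l-12 4 4 11-32 2-6-6-6 0-23 13-1 10 9 12-15 24 2 12 6 8 8 5 4-1 6-6-2-2 8-20 8-8 20-1 10-4 12 1 4-10 7-6-1-8 3-6 3-3 14-2 7-5 1-4-4-8-14 4-6 8-10 0 0-10z"/><path data-summit="254 66" data-sink="146 330" d="M400 38l-178 0 0 6 12 13 20 9 12-2 20 1 8 3 18-1 14 2 9-3 13-20 12 7 8 12 20-3 7-6 5-8z"/><path data-summit="400 224" data-sink="70 120" d="M166 138l-10 8-12 3-18-3-10 4-30 5-8-2-12 5-10 1-1 11 2 6 12 8 2 8-1 8 8 2 20 19 24-11-16-4-6-6 0-6 7-6 2-6 11-4 12-9 28-3 0-10 12-10z"/><path data-summit="400 224" data-sink="146 330" d="M360 120l-4 0-3 4 1 7 24 6 8 7-10 24 2 10 6 4-10-1-13 5-3 10 1 16-10 8 2 6 9 10 4 8 10 4 4-2 22-22 0-82-12-8z"/><path data-summit="20 222" data-sink="270 126" d="M238 110l-16 1-6 8-8 1 0 6-14-3-6 2-7 7-4 10-5 4 6 9 14 1 18-5 4 7 12 9 16 6 3-3 3-12 7-6-2-6 14-20-19-8z"/>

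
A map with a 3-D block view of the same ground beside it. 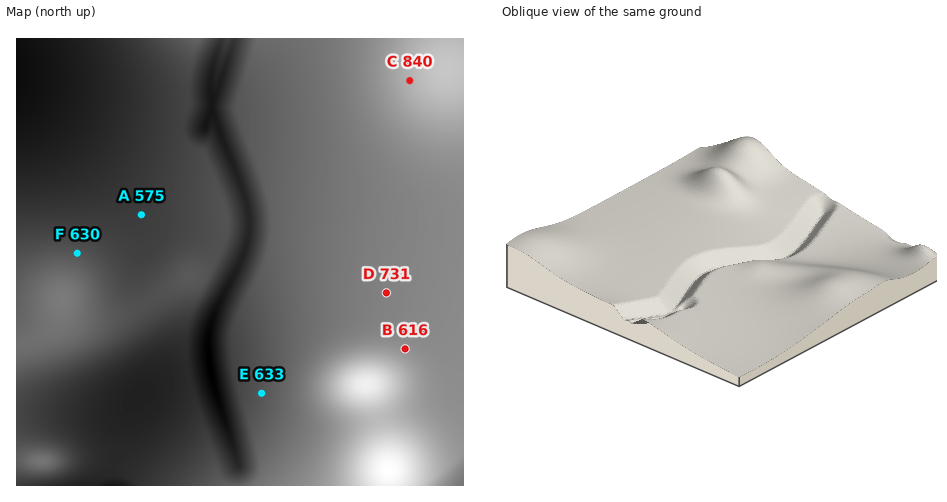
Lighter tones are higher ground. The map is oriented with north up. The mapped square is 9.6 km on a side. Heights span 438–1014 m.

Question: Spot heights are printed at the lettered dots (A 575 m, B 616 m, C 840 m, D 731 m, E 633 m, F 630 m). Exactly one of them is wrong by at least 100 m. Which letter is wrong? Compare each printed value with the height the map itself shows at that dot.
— B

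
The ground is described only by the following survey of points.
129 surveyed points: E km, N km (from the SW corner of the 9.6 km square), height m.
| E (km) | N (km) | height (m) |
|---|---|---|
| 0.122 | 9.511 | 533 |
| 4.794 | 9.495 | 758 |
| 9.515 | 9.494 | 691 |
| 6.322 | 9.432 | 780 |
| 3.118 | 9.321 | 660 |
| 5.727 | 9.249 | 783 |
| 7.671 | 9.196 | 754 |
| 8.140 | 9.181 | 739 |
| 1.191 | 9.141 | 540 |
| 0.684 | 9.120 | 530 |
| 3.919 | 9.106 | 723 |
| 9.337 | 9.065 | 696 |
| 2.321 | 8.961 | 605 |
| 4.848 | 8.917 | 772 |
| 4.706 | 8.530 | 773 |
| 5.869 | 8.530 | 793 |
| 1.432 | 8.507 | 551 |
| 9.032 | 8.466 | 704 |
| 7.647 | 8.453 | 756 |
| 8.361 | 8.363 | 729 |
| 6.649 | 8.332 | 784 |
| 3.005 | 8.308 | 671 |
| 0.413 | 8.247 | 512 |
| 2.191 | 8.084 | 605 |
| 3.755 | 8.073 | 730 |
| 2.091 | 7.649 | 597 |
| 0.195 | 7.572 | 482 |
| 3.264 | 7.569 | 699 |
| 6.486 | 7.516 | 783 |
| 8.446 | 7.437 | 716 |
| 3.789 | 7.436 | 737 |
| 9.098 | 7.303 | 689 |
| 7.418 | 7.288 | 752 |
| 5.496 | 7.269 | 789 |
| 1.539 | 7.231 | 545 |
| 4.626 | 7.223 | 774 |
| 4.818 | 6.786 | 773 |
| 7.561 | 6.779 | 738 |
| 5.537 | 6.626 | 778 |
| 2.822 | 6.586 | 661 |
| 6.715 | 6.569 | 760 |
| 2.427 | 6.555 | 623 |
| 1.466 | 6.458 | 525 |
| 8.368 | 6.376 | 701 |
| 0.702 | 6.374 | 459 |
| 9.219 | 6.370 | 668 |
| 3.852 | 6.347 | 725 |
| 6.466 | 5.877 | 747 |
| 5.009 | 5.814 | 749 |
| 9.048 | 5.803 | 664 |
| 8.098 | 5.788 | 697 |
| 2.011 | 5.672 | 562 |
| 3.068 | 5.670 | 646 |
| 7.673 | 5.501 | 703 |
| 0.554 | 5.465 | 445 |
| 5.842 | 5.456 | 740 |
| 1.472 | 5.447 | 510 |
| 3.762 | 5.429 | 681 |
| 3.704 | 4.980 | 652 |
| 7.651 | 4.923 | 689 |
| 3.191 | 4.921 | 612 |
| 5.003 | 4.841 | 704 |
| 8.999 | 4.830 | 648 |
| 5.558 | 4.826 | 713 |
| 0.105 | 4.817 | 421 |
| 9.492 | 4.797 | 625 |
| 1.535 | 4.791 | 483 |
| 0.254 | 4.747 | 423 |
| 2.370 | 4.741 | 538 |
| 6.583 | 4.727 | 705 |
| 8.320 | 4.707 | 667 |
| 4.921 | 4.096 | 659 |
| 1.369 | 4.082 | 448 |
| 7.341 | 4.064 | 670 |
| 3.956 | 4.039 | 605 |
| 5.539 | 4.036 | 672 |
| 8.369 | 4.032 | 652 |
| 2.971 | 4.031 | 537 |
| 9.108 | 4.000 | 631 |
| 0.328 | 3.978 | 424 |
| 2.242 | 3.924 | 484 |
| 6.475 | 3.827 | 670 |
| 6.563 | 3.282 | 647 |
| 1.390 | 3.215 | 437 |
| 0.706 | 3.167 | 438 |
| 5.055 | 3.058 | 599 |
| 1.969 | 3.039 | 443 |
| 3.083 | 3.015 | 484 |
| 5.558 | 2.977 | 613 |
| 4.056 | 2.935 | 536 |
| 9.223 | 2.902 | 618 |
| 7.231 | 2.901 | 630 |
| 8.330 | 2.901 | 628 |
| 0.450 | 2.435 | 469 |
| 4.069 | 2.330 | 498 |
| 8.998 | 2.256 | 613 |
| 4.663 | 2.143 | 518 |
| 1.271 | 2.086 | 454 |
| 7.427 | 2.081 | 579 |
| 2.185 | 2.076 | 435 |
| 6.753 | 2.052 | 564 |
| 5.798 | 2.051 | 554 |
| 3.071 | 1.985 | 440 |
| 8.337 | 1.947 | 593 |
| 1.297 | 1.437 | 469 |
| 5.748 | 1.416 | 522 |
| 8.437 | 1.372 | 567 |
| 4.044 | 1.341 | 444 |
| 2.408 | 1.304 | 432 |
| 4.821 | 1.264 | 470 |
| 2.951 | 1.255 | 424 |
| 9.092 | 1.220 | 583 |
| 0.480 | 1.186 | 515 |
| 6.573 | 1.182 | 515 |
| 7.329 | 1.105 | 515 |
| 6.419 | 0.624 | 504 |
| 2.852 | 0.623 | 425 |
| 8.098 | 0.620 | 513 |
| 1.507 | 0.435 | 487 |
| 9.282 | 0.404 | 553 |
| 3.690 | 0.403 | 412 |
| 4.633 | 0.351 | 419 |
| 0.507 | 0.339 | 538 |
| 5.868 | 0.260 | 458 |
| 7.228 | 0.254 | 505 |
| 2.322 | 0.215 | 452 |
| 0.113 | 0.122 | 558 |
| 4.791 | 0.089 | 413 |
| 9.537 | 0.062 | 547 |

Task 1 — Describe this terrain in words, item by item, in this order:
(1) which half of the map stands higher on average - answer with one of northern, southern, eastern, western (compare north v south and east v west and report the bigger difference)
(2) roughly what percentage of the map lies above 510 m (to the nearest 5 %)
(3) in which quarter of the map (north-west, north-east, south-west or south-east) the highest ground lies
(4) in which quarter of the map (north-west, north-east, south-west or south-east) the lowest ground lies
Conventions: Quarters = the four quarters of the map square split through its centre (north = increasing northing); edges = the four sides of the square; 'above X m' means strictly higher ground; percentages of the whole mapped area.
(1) On average the northern half of the map is the higher ground.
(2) Roughly 75 % of the ground is higher than 510 m.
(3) The highest point lies in the north-east quarter of the map.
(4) Look to the south-west quarter for the lowest ground.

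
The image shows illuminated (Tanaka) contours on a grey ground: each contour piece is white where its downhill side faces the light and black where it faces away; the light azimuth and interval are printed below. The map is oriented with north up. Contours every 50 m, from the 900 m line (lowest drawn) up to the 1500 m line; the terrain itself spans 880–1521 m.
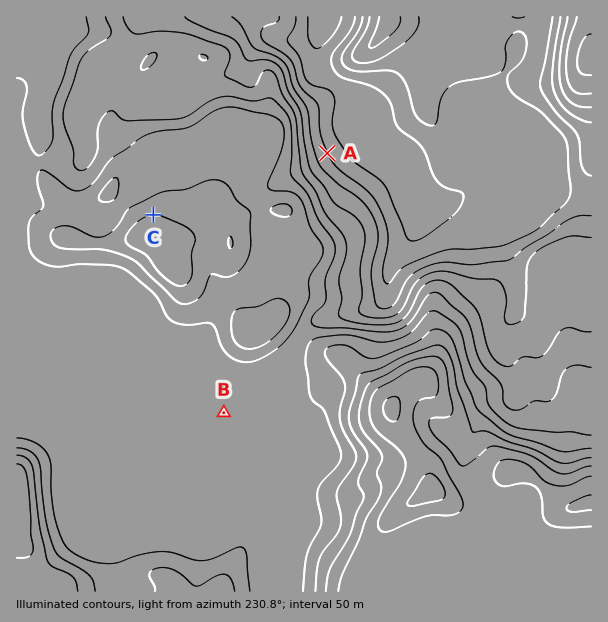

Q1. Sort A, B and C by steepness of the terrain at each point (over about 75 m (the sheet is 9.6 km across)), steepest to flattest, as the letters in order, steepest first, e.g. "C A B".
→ A C B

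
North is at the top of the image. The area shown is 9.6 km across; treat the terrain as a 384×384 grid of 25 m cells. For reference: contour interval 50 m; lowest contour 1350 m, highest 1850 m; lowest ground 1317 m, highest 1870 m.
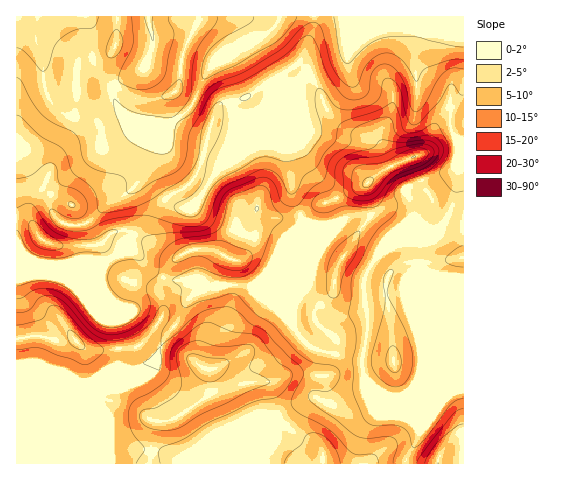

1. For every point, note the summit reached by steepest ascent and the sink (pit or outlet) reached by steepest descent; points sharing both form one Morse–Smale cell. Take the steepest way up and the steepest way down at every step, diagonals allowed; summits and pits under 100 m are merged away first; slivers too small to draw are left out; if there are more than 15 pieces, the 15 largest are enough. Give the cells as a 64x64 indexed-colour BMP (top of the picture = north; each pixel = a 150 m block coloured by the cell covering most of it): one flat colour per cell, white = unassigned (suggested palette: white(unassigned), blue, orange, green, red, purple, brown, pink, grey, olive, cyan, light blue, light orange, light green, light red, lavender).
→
<image width="64" height="64" href="data:image/bmp;base64,Qk12CAAAAAAAAHYAAAAoAAAAQAAAAEAAAAABAAQAAAAAAAAIAAATCwAAEwsAABAAAAAAAAAA////ALR3HwAOf/8ALKAsACgn1gC9Z5QAS1aMAMJ34wB/f38AIr28AM++FwDox64AeLv/AIrfmACWmP8A1bDFABERERERERERERERERERERERERERERERERERERFEREREEREREREREREREREREREREREREREREREREREREUREREQRERERERERERERERERERERERERERERERERERERFERERBEREREREREREREREREREREREREREREREREREREUREREERERERERERERERERERERERERERERERERERERERFEREQREREREREREREREREREREREREREREREREREREREURERBERERERERERERERERERERERERERERERERERERERREREERERERERERERERERERERERERERERERERERERERFEREQREREREREREREREREREREREREREREREREREREREURERBERERERERERERERERERERERERERERERERERERERREREERERERERERERERERERERERERERERERERERERERFEREQREREREREREREREREREREREREREREREREREREREURERDMzMzMzMzERERERERERERERERERERERERERERERREREMzMzMzMzMzERERERERERERERERERERERERERERFEREQzMzMzMzMzMzMxEREREREREREREREREREREREREURERDMzMzMzMzMzMzMREREREREREREREREREiIRERERREREMzMzMzMzMzMzMzEREREREREREREREiIiIhERERFEREQzMzMzMzMzMzMzMRERERERERERERIiIiIiEREREURERDMzMzMzMzMzMzMzERERERERERERIiIiIiIRERERREREMzMzMzMzMzMzMzMREREREREREREiIiIiIhERERFEREQzMzMzMzMzMzMzMzERERERERERESIiIiIiEREREURERDMzMzMzMzMzMzMzMxERERERERERIiIiIiIRERERREREMzMzMzMzMzEzMzMzEREREREREREiIiIiIhERERFEREQzMzMzMzMzETMzMzMxERERERERESIiIiIiEREREURERDMzMzMzMzEREzMzMzMRERERERERIiIiIiIRERERREREMzMzMzMzERETMzMzMzMRERERERESIiIiIhERERFEREQzMzMzMzMRERMzMRETERERERERERIiIiIiEREREURERDMzMzMzMxEREzMREREREREREREREiIiIiIRERERQRERMzMxEzMzMRERMRERERERERERERESIiIiIiERERERERERERERERERERERERERERERERERERIiIiIiIREREREREREREREREREREREREREREREREREREiIiIiIiERERERERERERERERERERERERERERERERERESIiIiIiIiERERERERERERERERERERERERERERERERERIiIiIiIiIiIREREREREREREREREREREREREREREREREiIiIiIiIiIiIRERERERERERERERERERERERERERERESIiIiIiIiIiIRERERERERERERERERERERERERERERERIiIiIiIiIiIRERERERERERERERERERERERERERERERIiIiIiIiIiIhEREREREREREREREREREREREREREREREiIiIiIiIiIhERERERERERERERERERERERERERERERESIiIiIiIiIiERERERERERERERERERERERERERERERESIiIiIiIiIiIRERERERERERERERERERERERERERERERIiIiIiIiIiIiIREREREREREREREREREREREREREREREiIiIiIiIiIiIiIhERERERERERERERERERERERERERESIiIiIiIiIiIiIiIhERERERERERERERERERERERERERIiIiIiIiIiIiIiIiEREREREREREREREREREREREREREiIiIiIiIiIiIiIiIRERERERERERERERERERERERERESIiIiIiIiIiIiIiIhERERERERERERERERERERERERESIiIiIiIiIiIiIiIiERERERERERERERERERERERERERIiIiIiIiIiIiIiIiERERERERERERERERERERERERERIiIiIiIiIiIiIiIiIREREREREREREREREREREREREREiIiIiIiIiIiIiIiIhERERERERERERERERERERERERESIiIiIiIiIiIiIiIiERERERERERERERERERERERERERIiIiIiIiIiIiIiIiIhEREREREREREREREREREREREREiIiIiIiIiIiIiIiIiERERERERERERERERERERERERESIiIiIiIiIiIiIiIiIhERERERERERERERERERERERERESIiIiIiIiIiIiIiIiERERERERERERERERERERERERERESIiIiIiIiIiIiIiIREREREREREREREREREREREREREREiIiIiIiIiIiIiIhERERERERERERERERERERERERERERESIiIiIiIiIiIiERERERERERERERERERERERERERERERESIiIiIiIiIiIREREREREREREREREREREREREREREREREiIiIiIiIiIhERERERERERERERERERERERERERERERESIiIiIiIiIiERERERERERERERERERERERERERERERERIiIiIiIiIiIRERERERERERERERERERERERERERERERERESIiIiIiIhEREREREREREREREREREREREREREREREREREiIiIiIi"/>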